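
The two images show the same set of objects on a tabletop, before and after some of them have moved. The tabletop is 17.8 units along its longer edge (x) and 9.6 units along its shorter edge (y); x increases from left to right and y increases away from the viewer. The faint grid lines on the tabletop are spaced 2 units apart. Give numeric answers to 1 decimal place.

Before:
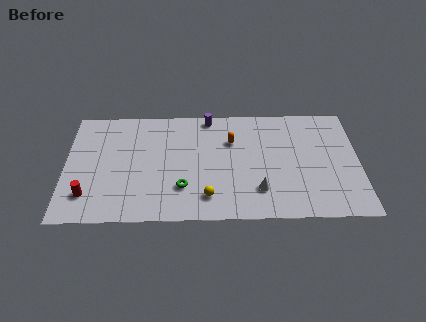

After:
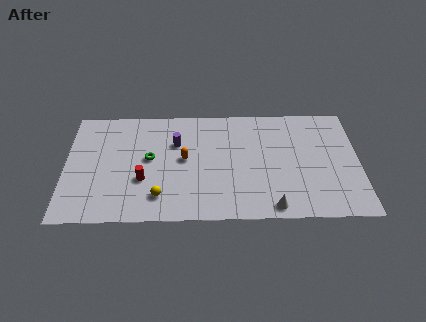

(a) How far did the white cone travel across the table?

1.6

From (11.7, 2.4) to (12.5, 1.0), the white cone covered √(0.8² + 1.4²) ≈ 1.6 units.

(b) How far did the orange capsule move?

3.3

From (10.1, 6.6) to (7.2, 5.1), the orange capsule covered √(2.9² + 1.5²) ≈ 3.3 units.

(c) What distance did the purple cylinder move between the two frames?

3.0

The purple cylinder moved from about (8.7, 8.7) to (6.7, 6.5), a distance of √(2.0² + 2.2²) ≈ 3.0.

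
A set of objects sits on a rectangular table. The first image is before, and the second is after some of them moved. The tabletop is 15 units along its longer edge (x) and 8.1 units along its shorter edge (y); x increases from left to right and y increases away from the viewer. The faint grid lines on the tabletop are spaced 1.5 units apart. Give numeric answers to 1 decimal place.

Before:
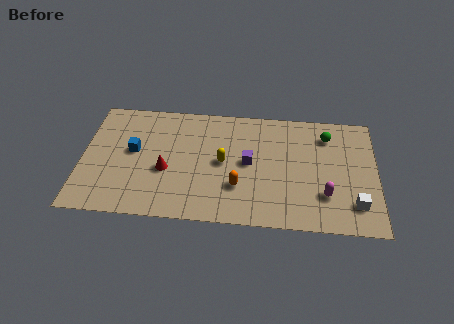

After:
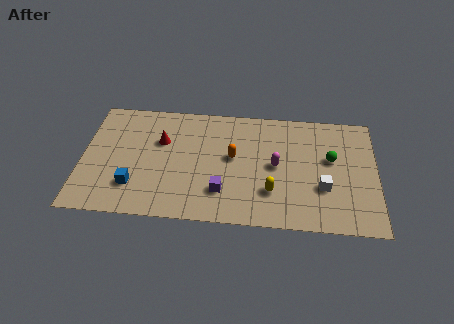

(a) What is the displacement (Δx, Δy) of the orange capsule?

(-0.3, 2.0)

The orange capsule was at about (8.0, 2.5) and moved to about (7.7, 4.5).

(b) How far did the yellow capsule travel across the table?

3.1

The yellow capsule moved from about (7.2, 4.1) to (9.7, 2.3), a distance of √(2.5² + 1.8²) ≈ 3.1.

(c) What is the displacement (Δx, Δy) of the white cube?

(-1.6, 1.0)

The white cube was at about (13.9, 1.8) and moved to about (12.3, 2.8).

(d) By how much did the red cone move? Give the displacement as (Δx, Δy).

(-0.3, 2.0)

The red cone started near (4.3, 3.3) and ended near (4.0, 5.3).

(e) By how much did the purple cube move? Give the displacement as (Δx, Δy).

(-1.3, -2.1)

The purple cube started near (8.5, 4.2) and ended near (7.2, 2.1).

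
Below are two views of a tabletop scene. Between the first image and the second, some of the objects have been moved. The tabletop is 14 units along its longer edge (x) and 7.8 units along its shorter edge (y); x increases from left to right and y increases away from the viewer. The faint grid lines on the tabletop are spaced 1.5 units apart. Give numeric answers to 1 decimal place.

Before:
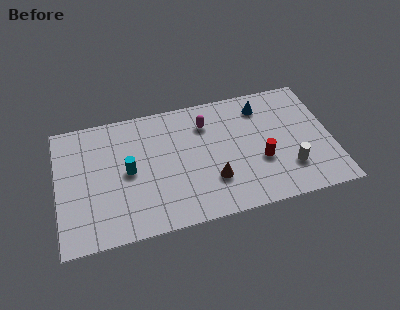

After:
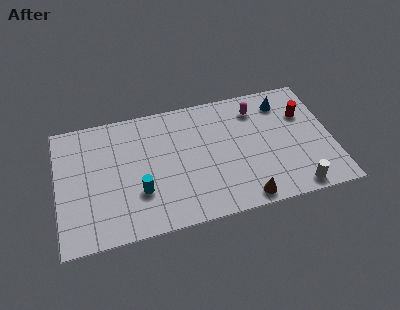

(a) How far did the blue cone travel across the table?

1.1

The blue cone was near (10.6, 6.3) before and (11.7, 6.3) after, so it travelled √(1.1² + 0.0²) ≈ 1.1 units.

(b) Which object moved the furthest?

the red cylinder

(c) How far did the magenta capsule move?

2.6

From (7.7, 5.9) to (10.3, 6.2), the magenta capsule covered √(2.6² + 0.3²) ≈ 2.6 units.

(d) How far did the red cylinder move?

3.4

The red cylinder moved from about (10.3, 2.9) to (12.7, 5.3), a distance of √(2.4² + 2.4²) ≈ 3.4.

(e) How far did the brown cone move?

2.1

From (7.8, 2.3) to (9.3, 0.8), the brown cone covered √(1.5² + 1.5²) ≈ 2.1 units.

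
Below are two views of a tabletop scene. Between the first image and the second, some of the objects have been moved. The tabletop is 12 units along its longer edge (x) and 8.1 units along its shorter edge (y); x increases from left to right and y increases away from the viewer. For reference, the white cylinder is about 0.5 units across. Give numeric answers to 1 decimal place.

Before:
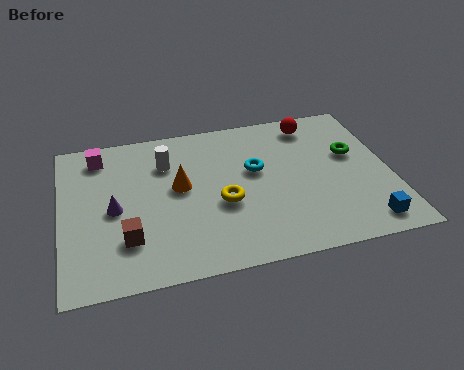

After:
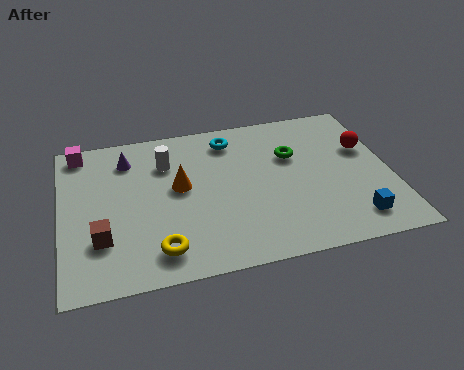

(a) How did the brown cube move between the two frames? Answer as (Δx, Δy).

(-0.9, 0.2)

The brown cube was at about (2.3, 2.2) and moved to about (1.4, 2.4).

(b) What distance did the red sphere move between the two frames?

2.5

From (9.4, 6.9) to (11.2, 5.1), the red sphere covered √(1.8² + 1.8²) ≈ 2.5 units.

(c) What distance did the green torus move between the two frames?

2.2

The green torus was near (10.7, 4.9) before and (8.5, 5.3) after, so it travelled √(2.2² + 0.4²) ≈ 2.2 units.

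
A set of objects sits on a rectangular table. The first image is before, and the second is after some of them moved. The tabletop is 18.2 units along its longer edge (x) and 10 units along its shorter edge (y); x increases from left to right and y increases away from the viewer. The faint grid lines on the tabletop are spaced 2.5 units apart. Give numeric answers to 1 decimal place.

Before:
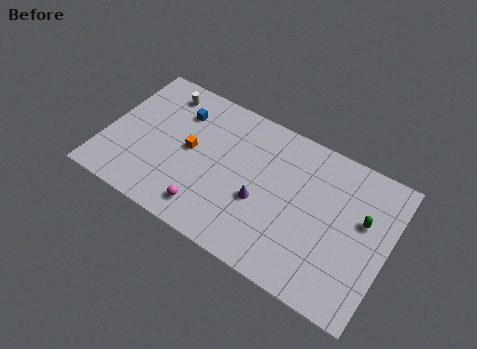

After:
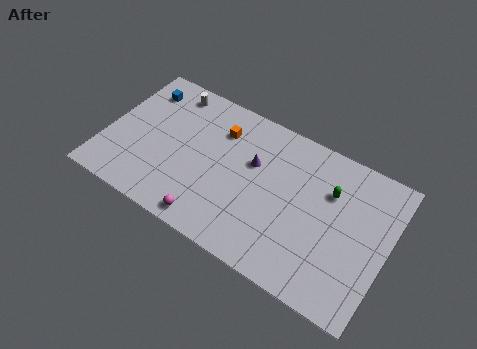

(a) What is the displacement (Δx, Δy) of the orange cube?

(1.6, 2.3)

The orange cube started near (5.4, 5.2) and ended near (7.0, 7.5).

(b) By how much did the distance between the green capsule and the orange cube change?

-3.8

They were about 11.1 units apart before and 7.3 after — 3.8 units closer together.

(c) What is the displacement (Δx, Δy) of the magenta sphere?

(0.3, -0.6)

The magenta sphere was at about (7.1, 1.7) and moved to about (7.4, 1.1).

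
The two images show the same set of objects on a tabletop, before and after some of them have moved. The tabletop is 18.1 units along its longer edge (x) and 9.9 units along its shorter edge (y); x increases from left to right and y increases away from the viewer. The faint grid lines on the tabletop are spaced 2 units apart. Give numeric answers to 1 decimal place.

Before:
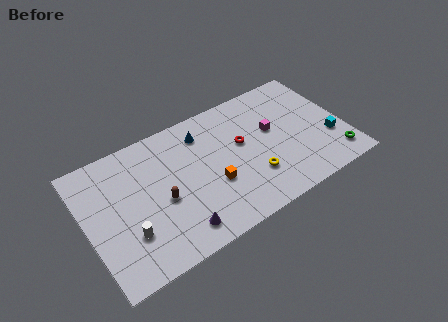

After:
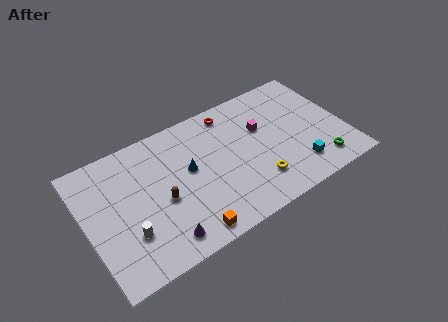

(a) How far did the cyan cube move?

2.8

The cyan cube was near (16.9, 3.3) before and (14.4, 2.1) after, so it travelled √(2.5² + 1.2²) ≈ 2.8 units.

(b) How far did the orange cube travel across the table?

3.4

The orange cube moved from about (8.6, 3.7) to (6.4, 1.1), a distance of √(2.2² + 2.6²) ≈ 3.4.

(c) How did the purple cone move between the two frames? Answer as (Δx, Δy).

(-1.1, -0.1)

The purple cone was at about (5.8, 1.6) and moved to about (4.7, 1.5).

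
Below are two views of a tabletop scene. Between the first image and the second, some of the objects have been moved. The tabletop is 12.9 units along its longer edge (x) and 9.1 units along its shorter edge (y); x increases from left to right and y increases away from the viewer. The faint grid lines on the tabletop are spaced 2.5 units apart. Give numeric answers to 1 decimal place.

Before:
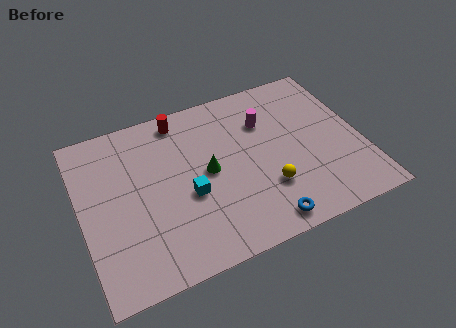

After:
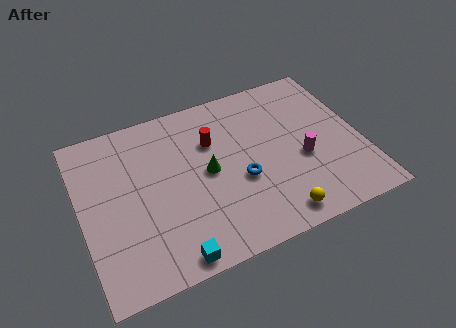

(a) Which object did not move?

the green cone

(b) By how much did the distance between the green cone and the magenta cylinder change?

+1.0

They were about 3.4 units apart before and 4.4 after — 1.0 units further apart.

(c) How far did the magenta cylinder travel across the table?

3.0

The magenta cylinder was near (8.7, 6.4) before and (10.1, 3.7) after, so it travelled √(1.4² + 2.7²) ≈ 3.0 units.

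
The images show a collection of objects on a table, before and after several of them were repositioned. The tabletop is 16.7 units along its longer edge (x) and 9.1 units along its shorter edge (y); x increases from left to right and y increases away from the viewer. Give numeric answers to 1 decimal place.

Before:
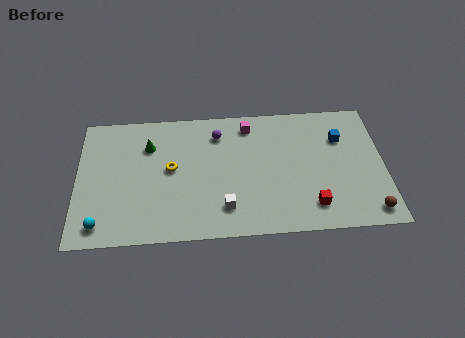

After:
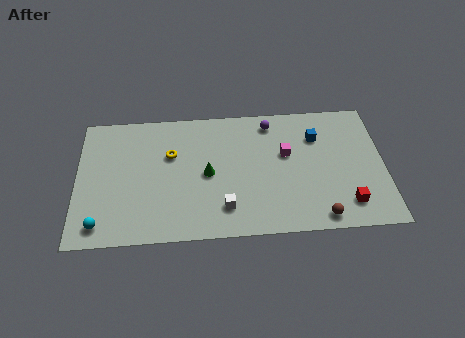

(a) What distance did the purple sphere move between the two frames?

3.0

The purple sphere was near (7.7, 7.2) before and (10.6, 7.8) after, so it travelled √(2.9² + 0.6²) ≈ 3.0 units.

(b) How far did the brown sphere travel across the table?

2.7

From (15.8, 1.2) to (13.1, 1.0), the brown sphere covered √(2.7² + 0.2²) ≈ 2.7 units.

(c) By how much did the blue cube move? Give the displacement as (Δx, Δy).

(-1.3, 0.2)

The blue cube started near (14.4, 6.4) and ended near (13.1, 6.6).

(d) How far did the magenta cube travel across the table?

3.0

The magenta cube moved from about (9.4, 7.7) to (11.4, 5.5), a distance of √(2.0² + 2.2²) ≈ 3.0.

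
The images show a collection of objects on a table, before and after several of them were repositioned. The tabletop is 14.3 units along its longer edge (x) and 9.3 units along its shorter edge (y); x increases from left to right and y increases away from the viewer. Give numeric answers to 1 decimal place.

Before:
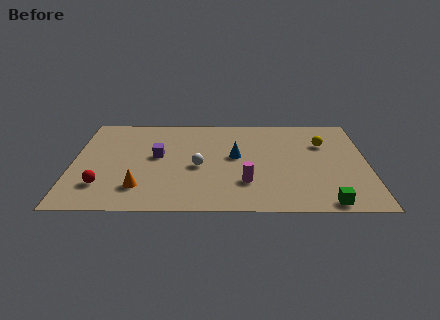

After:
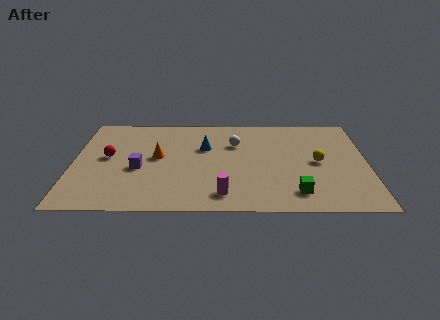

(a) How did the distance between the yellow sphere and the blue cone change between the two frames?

+1.2

The distance was about 4.5 in the first image and 5.7 in the second, so they moved 1.2 units further apart.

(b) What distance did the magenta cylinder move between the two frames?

1.6

The magenta cylinder was near (8.4, 2.6) before and (7.3, 1.5) after, so it travelled √(1.1² + 1.1²) ≈ 1.6 units.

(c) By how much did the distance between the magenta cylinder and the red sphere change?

-0.3

The distance was about 6.9 in the first image and 6.6 in the second, so they moved 0.3 units closer together.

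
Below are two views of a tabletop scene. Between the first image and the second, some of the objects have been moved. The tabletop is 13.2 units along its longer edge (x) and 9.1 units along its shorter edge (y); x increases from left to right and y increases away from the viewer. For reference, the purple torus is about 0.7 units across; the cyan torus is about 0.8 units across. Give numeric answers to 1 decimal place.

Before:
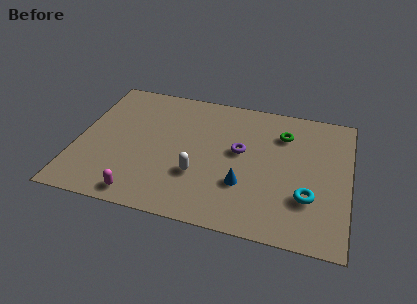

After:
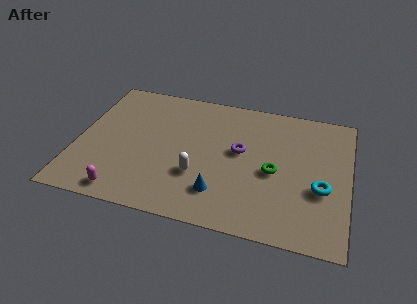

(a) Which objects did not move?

the white capsule and the purple torus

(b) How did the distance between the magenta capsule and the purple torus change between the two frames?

+0.6

Before: roughly 6.1 units apart; after: 6.7. That's 0.6 units further apart.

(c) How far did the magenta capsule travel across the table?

0.8

The magenta capsule was near (3.4, 1.0) before and (2.6, 1.0) after, so it travelled √(0.8² + 0.0²) ≈ 0.8 units.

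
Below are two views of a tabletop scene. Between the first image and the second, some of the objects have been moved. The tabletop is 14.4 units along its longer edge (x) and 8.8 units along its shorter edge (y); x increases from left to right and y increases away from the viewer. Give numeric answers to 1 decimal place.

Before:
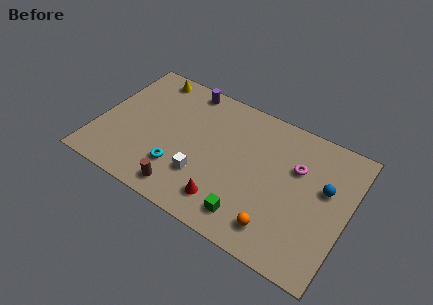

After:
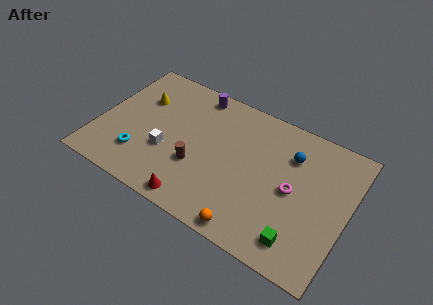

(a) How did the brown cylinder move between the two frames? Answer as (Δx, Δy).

(0.5, 1.9)

The brown cylinder started near (5.4, 1.2) and ended near (5.9, 3.1).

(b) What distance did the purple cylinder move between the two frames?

0.6

From (4.5, 7.9) to (5.1, 7.8), the purple cylinder covered √(0.6² + 0.1²) ≈ 0.6 units.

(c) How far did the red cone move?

1.8

The red cone moved from about (7.8, 1.7) to (6.2, 0.9), a distance of √(1.6² + 0.8²) ≈ 1.8.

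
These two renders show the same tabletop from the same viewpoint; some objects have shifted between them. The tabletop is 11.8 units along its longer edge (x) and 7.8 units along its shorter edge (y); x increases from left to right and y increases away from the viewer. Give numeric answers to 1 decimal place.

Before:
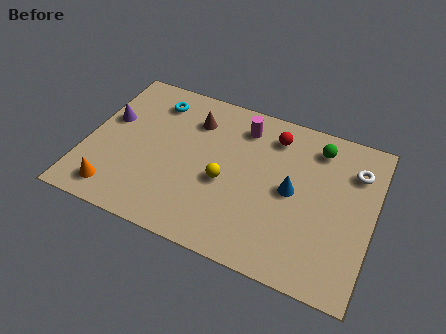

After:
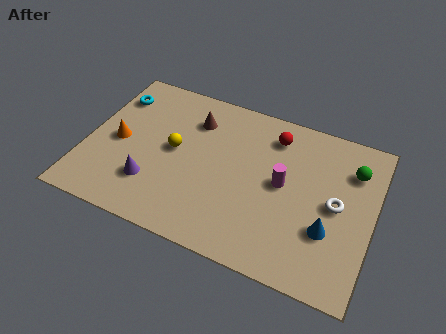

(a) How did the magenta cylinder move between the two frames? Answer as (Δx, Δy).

(1.9, -2.2)

The magenta cylinder was at about (6.2, 6.3) and moved to about (8.1, 4.1).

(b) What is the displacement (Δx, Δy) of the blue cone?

(1.6, -1.3)

The blue cone started near (8.5, 3.9) and ended near (10.1, 2.6).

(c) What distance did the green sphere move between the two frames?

1.6

The green sphere moved from about (9.3, 6.4) to (10.8, 5.8), a distance of √(1.5² + 0.6²) ≈ 1.6.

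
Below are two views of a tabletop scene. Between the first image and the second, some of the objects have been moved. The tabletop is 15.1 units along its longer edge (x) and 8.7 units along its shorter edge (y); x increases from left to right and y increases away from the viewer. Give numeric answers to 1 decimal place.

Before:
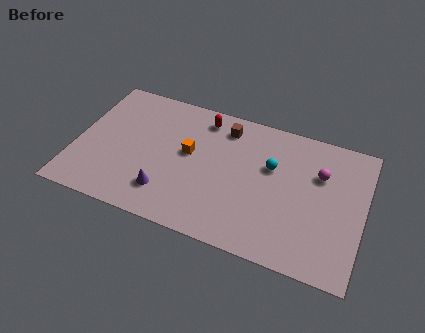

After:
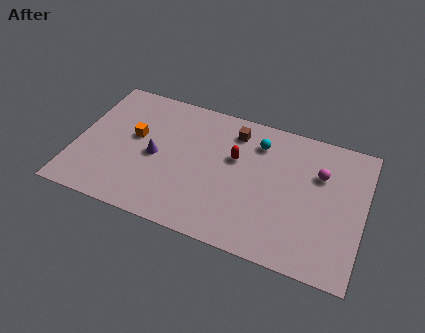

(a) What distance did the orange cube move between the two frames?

2.9

From (5.9, 4.9) to (3.0, 5.0), the orange cube covered √(2.9² + 0.1²) ≈ 2.9 units.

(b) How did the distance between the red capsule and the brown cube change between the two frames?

+0.5

The distance was about 1.2 in the first image and 1.7 in the second, so they moved 0.5 units further apart.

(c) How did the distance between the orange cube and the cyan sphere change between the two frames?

+2.3

The distance was about 4.3 in the first image and 6.6 in the second, so they moved 2.3 units further apart.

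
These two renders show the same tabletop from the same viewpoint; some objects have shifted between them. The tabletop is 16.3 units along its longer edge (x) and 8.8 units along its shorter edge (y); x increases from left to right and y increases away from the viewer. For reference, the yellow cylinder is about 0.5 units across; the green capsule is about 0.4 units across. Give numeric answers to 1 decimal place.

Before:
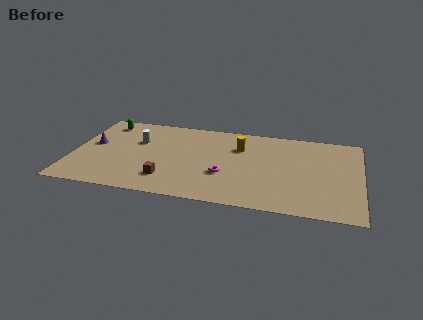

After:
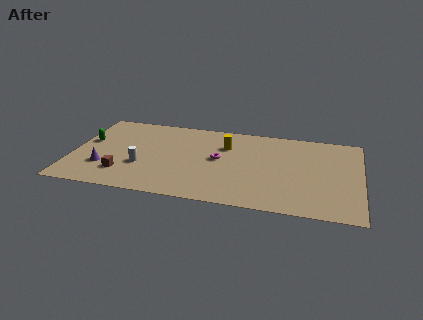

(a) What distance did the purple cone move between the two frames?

2.4

The purple cone moved from about (1.1, 4.9) to (1.9, 2.6), a distance of √(0.8² + 2.3²) ≈ 2.4.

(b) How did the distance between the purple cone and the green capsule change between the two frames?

+0.3

They were about 2.5 units apart before and 2.8 after — 0.3 units further apart.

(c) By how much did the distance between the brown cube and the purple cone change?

-4.1

The distance was about 5.3 in the first image and 1.2 in the second, so they moved 4.1 units closer together.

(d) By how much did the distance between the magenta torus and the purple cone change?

-1.1

The distance was about 7.8 in the first image and 6.7 in the second, so they moved 1.1 units closer together.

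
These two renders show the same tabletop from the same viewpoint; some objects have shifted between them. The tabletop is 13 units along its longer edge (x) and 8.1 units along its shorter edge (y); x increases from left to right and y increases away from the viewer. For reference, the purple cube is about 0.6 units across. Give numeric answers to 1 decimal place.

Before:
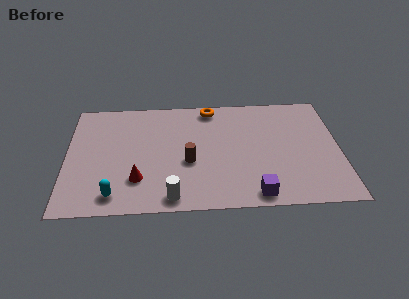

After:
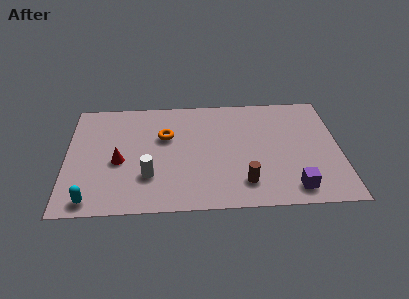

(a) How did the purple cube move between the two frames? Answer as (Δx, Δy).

(1.8, 0.3)

The purple cube started near (8.9, 0.9) and ended near (10.7, 1.2).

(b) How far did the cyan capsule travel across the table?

1.1

From (2.3, 1.2) to (1.2, 0.9), the cyan capsule covered √(1.1² + 0.3²) ≈ 1.1 units.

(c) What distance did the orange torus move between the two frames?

3.0

From (6.9, 7.2) to (4.7, 5.2), the orange torus covered √(2.2² + 2.0²) ≈ 3.0 units.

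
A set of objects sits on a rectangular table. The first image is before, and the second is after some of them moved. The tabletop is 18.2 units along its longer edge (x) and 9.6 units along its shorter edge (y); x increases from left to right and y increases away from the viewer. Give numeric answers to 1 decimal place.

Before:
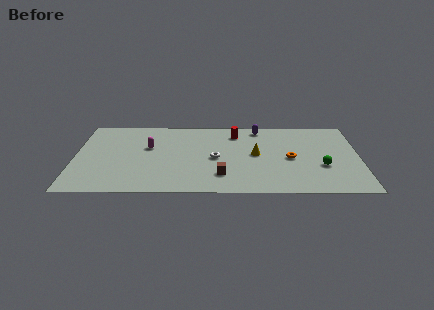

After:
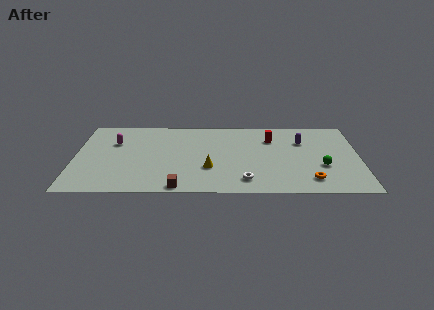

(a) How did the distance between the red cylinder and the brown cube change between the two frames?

+3.1

Before: roughly 5.5 units apart; after: 8.6. That's 3.1 units further apart.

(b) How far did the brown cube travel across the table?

3.1

The brown cube was near (9.4, 2.3) before and (6.7, 0.8) after, so it travelled √(2.7² + 1.5²) ≈ 3.1 units.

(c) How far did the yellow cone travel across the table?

3.5

The yellow cone was near (11.6, 5.0) before and (8.6, 3.2) after, so it travelled √(3.0² + 1.8²) ≈ 3.5 units.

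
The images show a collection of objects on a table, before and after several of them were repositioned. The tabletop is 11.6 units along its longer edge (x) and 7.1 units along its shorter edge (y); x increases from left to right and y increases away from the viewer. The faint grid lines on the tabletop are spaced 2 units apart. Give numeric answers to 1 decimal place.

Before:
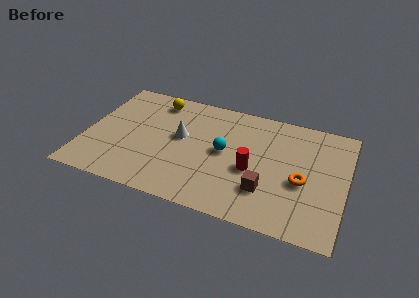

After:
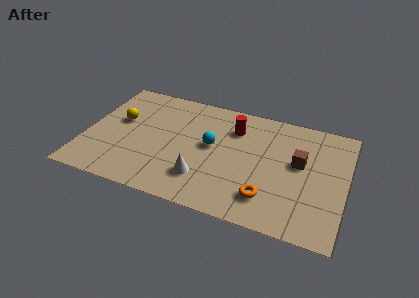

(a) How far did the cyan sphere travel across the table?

0.6

The cyan sphere moved from about (6.2, 3.7) to (5.6, 3.9), a distance of √(0.6² + 0.2²) ≈ 0.6.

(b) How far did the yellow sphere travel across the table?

2.3

From (2.9, 6.0) to (1.4, 4.2), the yellow sphere covered √(1.5² + 1.8²) ≈ 2.3 units.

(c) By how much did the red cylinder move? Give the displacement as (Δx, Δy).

(-1.0, 2.3)

The red cylinder was at about (7.5, 3.0) and moved to about (6.5, 5.3).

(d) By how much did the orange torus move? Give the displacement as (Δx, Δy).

(-1.4, -1.4)

The orange torus was at about (9.7, 3.0) and moved to about (8.3, 1.6).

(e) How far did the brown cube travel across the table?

2.5

The brown cube moved from about (8.2, 2.0) to (9.5, 4.1), a distance of √(1.3² + 2.1²) ≈ 2.5.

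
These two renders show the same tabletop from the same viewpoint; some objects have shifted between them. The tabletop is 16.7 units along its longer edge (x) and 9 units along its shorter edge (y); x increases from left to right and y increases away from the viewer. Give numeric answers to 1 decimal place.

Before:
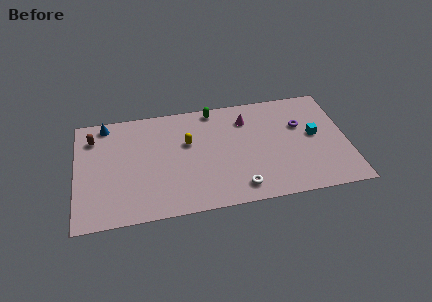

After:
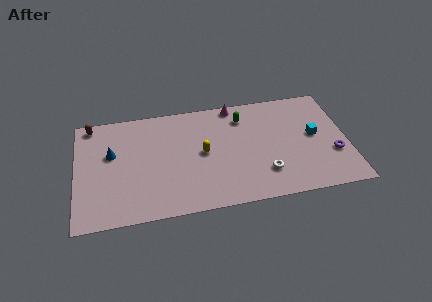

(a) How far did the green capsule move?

2.1

The green capsule was near (8.6, 8.1) before and (10.4, 7.1) after, so it travelled √(1.8² + 1.0²) ≈ 2.1 units.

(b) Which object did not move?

the cyan cube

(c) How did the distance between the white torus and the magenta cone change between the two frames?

+0.6

Before: roughly 5.5 units apart; after: 6.1. That's 0.6 units further apart.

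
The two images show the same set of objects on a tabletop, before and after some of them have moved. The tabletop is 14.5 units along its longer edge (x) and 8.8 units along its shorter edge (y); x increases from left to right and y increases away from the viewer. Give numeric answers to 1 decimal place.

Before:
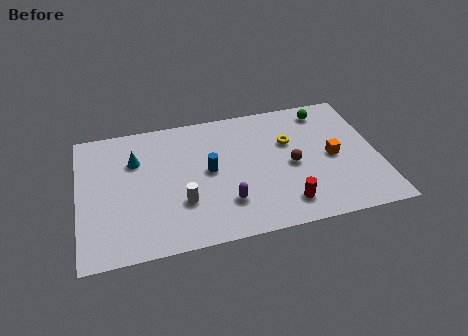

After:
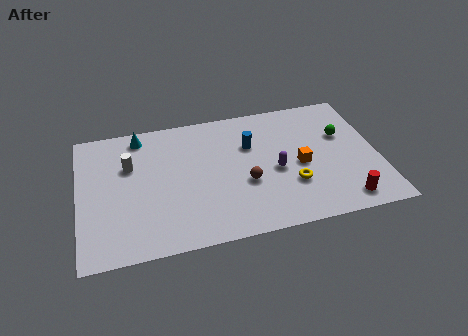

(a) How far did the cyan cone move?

1.6

The cyan cone was near (2.8, 6.1) before and (3.1, 7.7) after, so it travelled √(0.3² + 1.6²) ≈ 1.6 units.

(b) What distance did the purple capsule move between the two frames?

3.0

The purple capsule moved from about (7.0, 2.3) to (9.5, 3.9), a distance of √(2.5² + 1.6²) ≈ 3.0.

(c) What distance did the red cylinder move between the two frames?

2.8

The red cylinder moved from about (9.8, 1.6) to (12.6, 1.2), a distance of √(2.8² + 0.4²) ≈ 2.8.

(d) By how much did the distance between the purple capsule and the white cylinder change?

+5.1

The distance was about 2.2 in the first image and 7.3 in the second, so they moved 5.1 units further apart.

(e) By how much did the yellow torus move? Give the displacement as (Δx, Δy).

(-0.1, -2.9)

From the two frames, the yellow torus sits at roughly (10.3, 5.7) before and (10.2, 2.8) after.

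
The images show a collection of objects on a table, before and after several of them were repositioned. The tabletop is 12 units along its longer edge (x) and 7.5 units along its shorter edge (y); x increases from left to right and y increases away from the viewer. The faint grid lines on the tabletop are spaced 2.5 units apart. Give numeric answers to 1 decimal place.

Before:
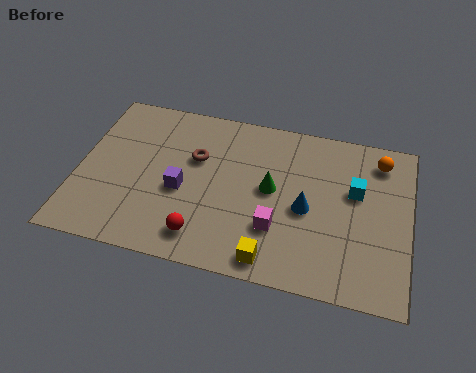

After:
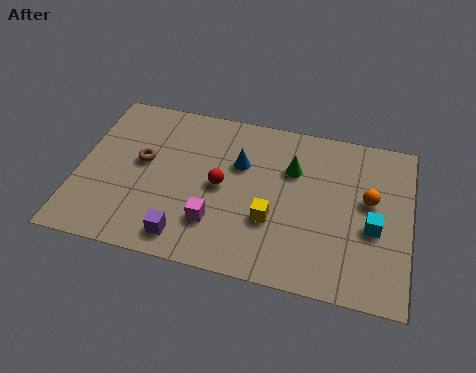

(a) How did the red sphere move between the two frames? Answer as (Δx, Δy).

(0.5, 2.4)

The red sphere started near (4.7, 1.3) and ended near (5.2, 3.7).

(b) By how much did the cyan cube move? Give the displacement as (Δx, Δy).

(0.7, -1.5)

The cyan cube started near (10.0, 4.6) and ended near (10.7, 3.1).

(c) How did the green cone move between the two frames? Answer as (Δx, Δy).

(0.7, 1.1)

The green cone was at about (7.0, 4.0) and moved to about (7.7, 5.1).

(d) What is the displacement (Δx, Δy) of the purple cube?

(0.3, -2.1)

The purple cube was at about (3.8, 3.2) and moved to about (4.1, 1.1).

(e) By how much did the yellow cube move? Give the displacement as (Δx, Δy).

(-0.1, 1.7)

The yellow cube was at about (7.2, 0.9) and moved to about (7.1, 2.6).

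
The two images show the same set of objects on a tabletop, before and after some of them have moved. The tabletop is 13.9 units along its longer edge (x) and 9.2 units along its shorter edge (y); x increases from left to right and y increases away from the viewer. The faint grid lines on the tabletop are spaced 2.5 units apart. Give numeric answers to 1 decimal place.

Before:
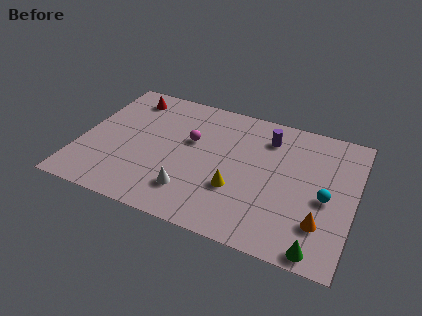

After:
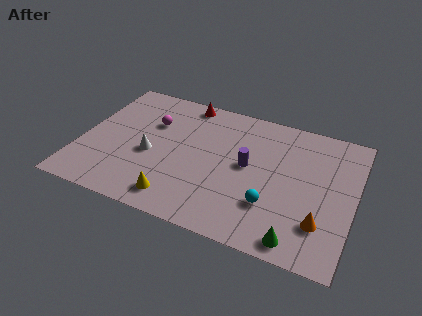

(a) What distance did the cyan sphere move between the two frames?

3.0

The cyan sphere moved from about (12.5, 4.1) to (9.9, 2.7), a distance of √(2.6² + 1.4²) ≈ 3.0.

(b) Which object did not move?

the orange cone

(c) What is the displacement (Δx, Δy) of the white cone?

(-2.3, 1.8)

The white cone started near (5.9, 2.1) and ended near (3.6, 3.9).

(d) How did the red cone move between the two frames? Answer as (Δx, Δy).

(2.9, 0.6)

The red cone was at about (2.0, 7.7) and moved to about (4.9, 8.3).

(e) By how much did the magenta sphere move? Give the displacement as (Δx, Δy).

(-2.1, 0.6)

The magenta sphere was at about (5.5, 5.6) and moved to about (3.4, 6.2).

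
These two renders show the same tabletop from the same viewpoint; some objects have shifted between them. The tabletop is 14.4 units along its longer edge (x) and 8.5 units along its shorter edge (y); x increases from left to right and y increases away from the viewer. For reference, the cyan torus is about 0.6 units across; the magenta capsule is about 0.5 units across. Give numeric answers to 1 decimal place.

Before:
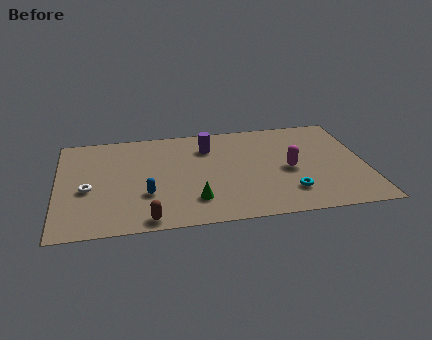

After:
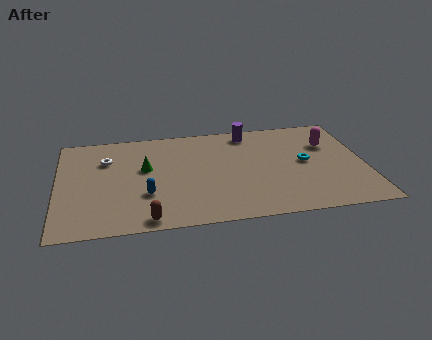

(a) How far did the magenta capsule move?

2.8

From (10.8, 3.9) to (12.8, 5.8), the magenta capsule covered √(2.0² + 1.9²) ≈ 2.8 units.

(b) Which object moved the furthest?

the green cone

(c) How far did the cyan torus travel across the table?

2.6

The cyan torus moved from about (10.7, 2.0) to (11.6, 4.4), a distance of √(0.9² + 2.4²) ≈ 2.6.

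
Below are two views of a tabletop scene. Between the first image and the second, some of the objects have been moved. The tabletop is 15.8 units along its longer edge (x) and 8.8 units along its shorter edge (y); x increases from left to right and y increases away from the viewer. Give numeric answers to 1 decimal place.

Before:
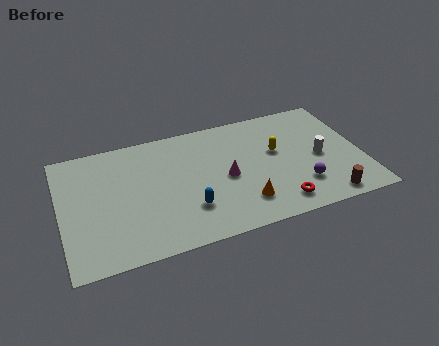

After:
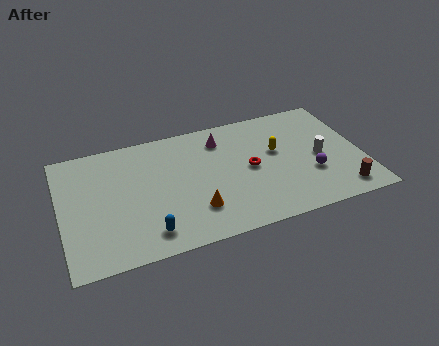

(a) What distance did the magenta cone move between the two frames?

2.9

The magenta cone moved from about (8.6, 4.1) to (8.6, 7.0), a distance of √(0.0² + 2.9²) ≈ 2.9.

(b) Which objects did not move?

the yellow capsule and the white cylinder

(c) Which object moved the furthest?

the red torus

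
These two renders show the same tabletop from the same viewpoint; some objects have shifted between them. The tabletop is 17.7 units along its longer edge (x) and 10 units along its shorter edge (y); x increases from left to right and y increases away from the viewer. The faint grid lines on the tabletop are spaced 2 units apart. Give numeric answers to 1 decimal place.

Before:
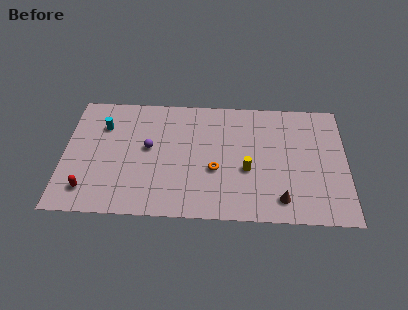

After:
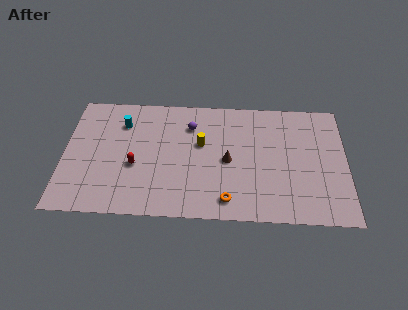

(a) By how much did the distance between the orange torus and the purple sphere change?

+2.0

Before: roughly 4.5 units apart; after: 6.5. That's 2.0 units further apart.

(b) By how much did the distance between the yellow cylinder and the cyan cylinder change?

-4.4

They were about 9.6 units apart before and 5.2 after — 4.4 units closer together.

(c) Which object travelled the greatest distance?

the brown cone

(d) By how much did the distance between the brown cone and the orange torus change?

-1.5

Before: roughly 4.7 units apart; after: 3.2. That's 1.5 units closer together.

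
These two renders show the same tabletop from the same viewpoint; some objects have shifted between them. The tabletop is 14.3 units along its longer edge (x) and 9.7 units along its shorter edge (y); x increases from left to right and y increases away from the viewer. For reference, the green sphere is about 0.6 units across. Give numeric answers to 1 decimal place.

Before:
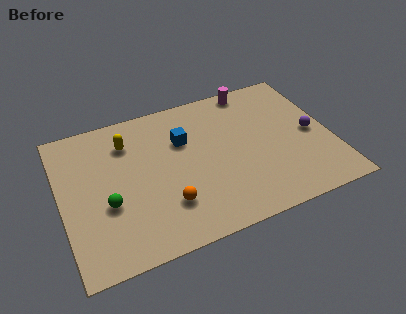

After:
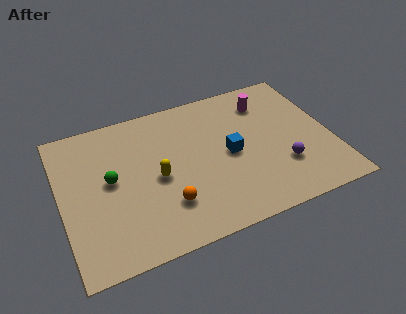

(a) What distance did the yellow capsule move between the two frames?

3.2

The yellow capsule was near (3.7, 7.4) before and (5.0, 4.5) after, so it travelled √(1.3² + 2.9²) ≈ 3.2 units.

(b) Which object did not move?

the orange sphere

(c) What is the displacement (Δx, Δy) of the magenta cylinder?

(0.6, -1.2)

The magenta cylinder started near (10.6, 8.8) and ended near (11.2, 7.6).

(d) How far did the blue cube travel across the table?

2.9

The blue cube moved from about (6.6, 6.5) to (8.9, 4.7), a distance of √(2.3² + 1.8²) ≈ 2.9.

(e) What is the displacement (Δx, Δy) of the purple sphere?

(-1.8, -1.7)

The purple sphere was at about (13.3, 4.6) and moved to about (11.5, 2.9).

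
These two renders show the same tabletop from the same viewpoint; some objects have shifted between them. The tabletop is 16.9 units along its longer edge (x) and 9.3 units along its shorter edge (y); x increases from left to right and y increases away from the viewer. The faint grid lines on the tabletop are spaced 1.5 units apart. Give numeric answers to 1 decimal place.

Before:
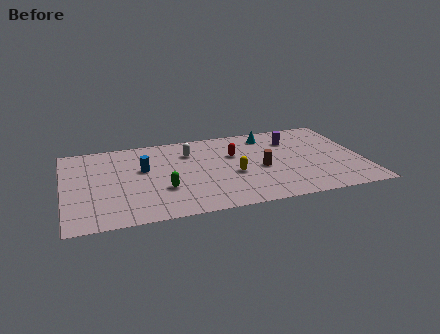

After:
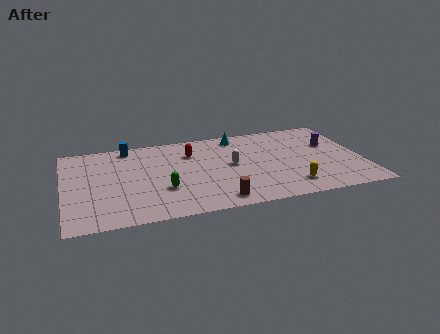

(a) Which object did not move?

the green capsule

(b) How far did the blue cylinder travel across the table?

2.8

The blue cylinder moved from about (4.5, 5.6) to (3.8, 8.3), a distance of √(0.7² + 2.7²) ≈ 2.8.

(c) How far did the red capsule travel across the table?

2.5

The red capsule was near (9.7, 6.0) before and (7.3, 6.8) after, so it travelled √(2.4² + 0.8²) ≈ 2.5 units.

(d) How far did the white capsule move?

3.0

From (7.2, 6.9) to (9.5, 4.9), the white capsule covered √(2.3² + 2.0²) ≈ 3.0 units.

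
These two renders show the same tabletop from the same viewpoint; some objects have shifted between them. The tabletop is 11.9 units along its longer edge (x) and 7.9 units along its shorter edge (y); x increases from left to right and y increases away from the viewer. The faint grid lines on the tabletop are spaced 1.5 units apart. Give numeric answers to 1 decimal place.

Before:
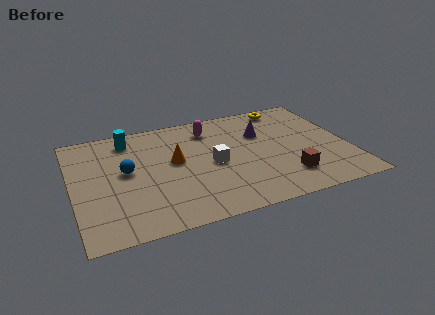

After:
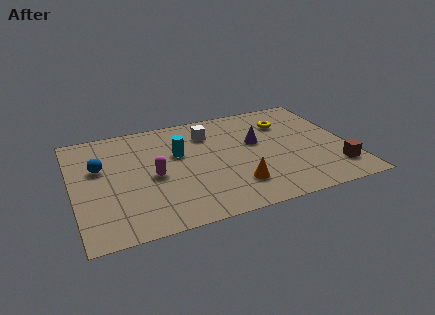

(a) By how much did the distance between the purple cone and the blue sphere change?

+0.7

The distance was about 6.1 in the first image and 6.8 in the second, so they moved 0.7 units further apart.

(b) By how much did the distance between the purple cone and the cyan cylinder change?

-2.4

The distance was about 5.8 in the first image and 3.4 in the second, so they moved 2.4 units closer together.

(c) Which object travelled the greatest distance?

the magenta capsule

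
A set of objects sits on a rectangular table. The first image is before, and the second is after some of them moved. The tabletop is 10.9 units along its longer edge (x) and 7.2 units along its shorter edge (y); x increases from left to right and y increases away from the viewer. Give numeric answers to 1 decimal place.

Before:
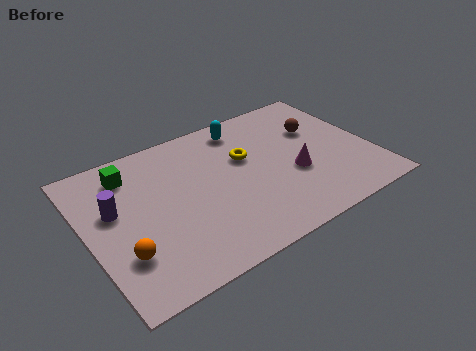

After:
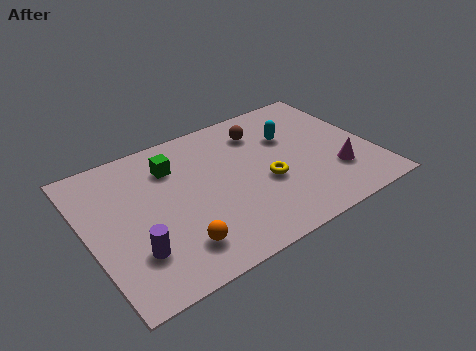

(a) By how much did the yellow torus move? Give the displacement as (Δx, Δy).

(0.5, -1.6)

From the two frames, the yellow torus sits at roughly (6.2, 4.5) before and (6.7, 2.9) after.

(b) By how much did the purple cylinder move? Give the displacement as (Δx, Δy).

(0.4, -2.3)

The purple cylinder was at about (1.1, 4.3) and moved to about (1.5, 2.0).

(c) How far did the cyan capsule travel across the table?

2.1

From (6.4, 6.1) to (8.0, 4.8), the cyan capsule covered √(1.6² + 1.3²) ≈ 2.1 units.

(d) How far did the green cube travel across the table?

1.6

From (1.9, 5.8) to (3.5, 5.4), the green cube covered √(1.6² + 0.4²) ≈ 1.6 units.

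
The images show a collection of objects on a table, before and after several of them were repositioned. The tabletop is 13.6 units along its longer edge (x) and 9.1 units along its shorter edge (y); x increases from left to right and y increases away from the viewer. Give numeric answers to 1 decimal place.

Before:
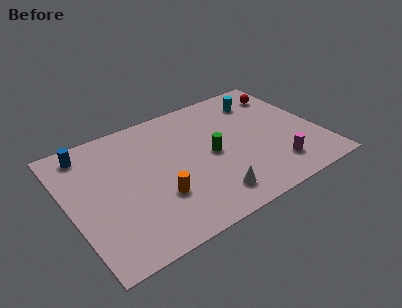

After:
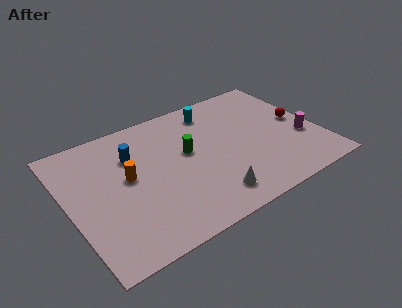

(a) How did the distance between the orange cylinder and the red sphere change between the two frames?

+0.5

The distance was about 9.0 in the first image and 9.5 in the second, so they moved 0.5 units further apart.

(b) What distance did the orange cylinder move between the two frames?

2.5

From (4.5, 2.9) to (3.2, 5.0), the orange cylinder covered √(1.3² + 2.1²) ≈ 2.5 units.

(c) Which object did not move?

the white cone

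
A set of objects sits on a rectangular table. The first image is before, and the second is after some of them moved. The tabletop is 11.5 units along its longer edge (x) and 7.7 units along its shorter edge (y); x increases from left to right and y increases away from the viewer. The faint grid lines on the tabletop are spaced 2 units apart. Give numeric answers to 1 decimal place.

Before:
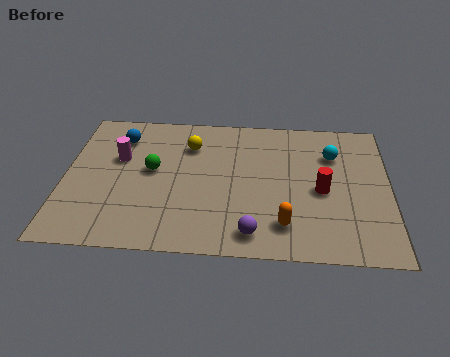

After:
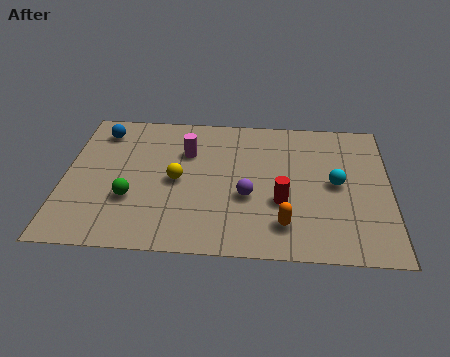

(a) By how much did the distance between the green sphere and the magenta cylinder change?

+2.0

They were about 1.3 units apart before and 3.3 after — 2.0 units further apart.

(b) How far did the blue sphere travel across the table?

0.8

The blue sphere was near (1.9, 6.0) before and (1.2, 6.3) after, so it travelled √(0.7² + 0.3²) ≈ 0.8 units.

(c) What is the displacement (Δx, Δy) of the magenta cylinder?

(2.4, 0.5)

The magenta cylinder started near (1.9, 4.8) and ended near (4.3, 5.3).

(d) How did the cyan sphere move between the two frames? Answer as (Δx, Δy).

(0.1, -1.6)

The cyan sphere started near (9.5, 5.5) and ended near (9.6, 3.9).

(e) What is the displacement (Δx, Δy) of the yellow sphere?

(-0.4, -2.0)

From the two frames, the yellow sphere sits at roughly (4.4, 5.7) before and (4.0, 3.7) after.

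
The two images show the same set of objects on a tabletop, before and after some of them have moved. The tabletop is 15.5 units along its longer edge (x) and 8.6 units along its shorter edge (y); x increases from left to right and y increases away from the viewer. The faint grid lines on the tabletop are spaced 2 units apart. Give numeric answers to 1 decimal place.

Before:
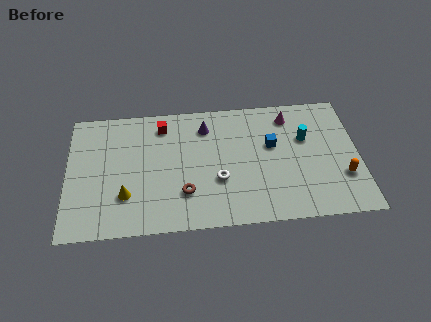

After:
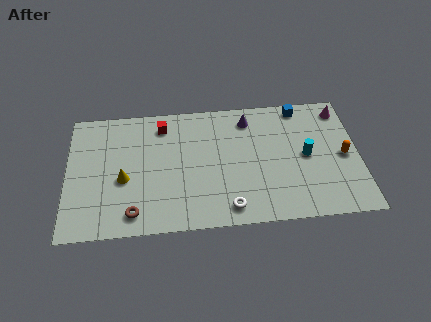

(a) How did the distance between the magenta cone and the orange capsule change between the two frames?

-2.0

The distance was about 5.2 in the first image and 3.2 in the second, so they moved 2.0 units closer together.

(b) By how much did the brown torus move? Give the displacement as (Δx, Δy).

(-2.7, -1.1)

From the two frames, the brown torus sits at roughly (6.2, 2.4) before and (3.5, 1.3) after.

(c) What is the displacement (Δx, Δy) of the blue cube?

(1.6, 2.5)

The blue cube was at about (10.9, 5.2) and moved to about (12.5, 7.7).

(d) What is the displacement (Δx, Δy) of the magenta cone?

(2.8, 0.2)

The magenta cone was at about (11.9, 7.1) and moved to about (14.7, 7.3).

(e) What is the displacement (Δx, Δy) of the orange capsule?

(0.1, 1.4)

The orange capsule was at about (14.6, 2.7) and moved to about (14.7, 4.1).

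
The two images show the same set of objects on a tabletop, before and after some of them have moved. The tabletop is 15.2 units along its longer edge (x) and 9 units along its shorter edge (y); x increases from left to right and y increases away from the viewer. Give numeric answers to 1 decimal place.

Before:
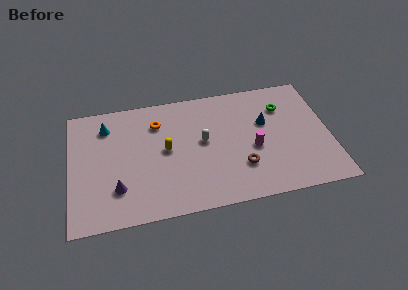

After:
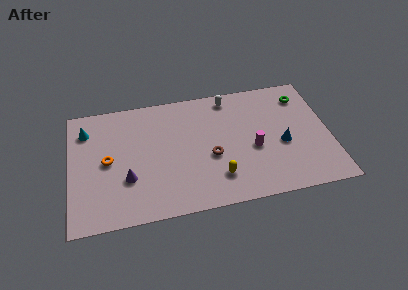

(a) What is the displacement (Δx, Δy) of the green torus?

(1.2, 0.6)

The green torus started near (12.6, 6.6) and ended near (13.8, 7.2).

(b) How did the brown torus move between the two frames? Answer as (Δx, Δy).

(-1.7, 1.1)

The brown torus started near (9.9, 2.6) and ended near (8.2, 3.7).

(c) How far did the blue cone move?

2.0

The blue cone was near (11.5, 5.6) before and (12.4, 3.8) after, so it travelled √(0.9² + 1.8²) ≈ 2.0 units.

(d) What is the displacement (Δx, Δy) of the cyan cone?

(-1.2, -0.1)

From the two frames, the cyan cone sits at roughly (2.2, 7.1) before and (1.0, 7.0) after.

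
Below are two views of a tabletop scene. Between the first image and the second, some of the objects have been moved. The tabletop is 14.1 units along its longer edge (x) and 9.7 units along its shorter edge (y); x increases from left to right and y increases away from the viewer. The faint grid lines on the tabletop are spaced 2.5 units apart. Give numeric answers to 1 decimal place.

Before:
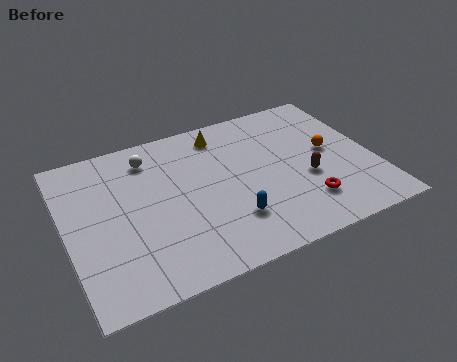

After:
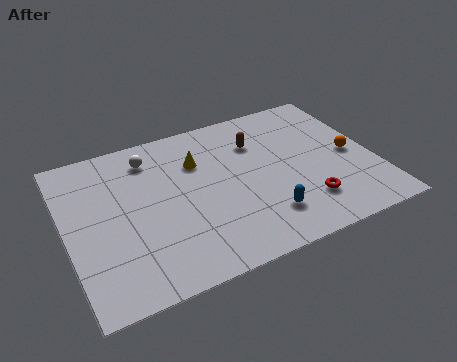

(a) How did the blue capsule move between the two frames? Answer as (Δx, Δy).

(1.5, -0.4)

From the two frames, the blue capsule sits at roughly (7.2, 2.6) before and (8.7, 2.2) after.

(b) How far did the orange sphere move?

1.1

From (12.2, 5.2) to (13.1, 4.6), the orange sphere covered √(0.9² + 0.6²) ≈ 1.1 units.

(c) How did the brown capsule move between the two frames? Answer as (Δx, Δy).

(-1.9, 3.2)

The brown capsule started near (10.9, 3.8) and ended near (9.0, 7.0).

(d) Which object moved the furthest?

the brown capsule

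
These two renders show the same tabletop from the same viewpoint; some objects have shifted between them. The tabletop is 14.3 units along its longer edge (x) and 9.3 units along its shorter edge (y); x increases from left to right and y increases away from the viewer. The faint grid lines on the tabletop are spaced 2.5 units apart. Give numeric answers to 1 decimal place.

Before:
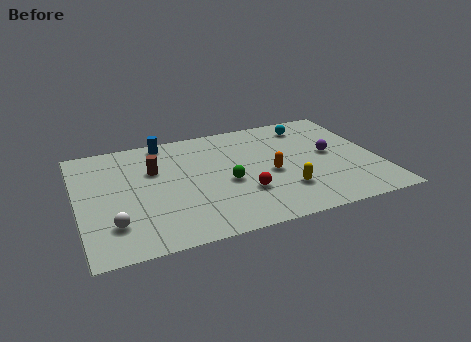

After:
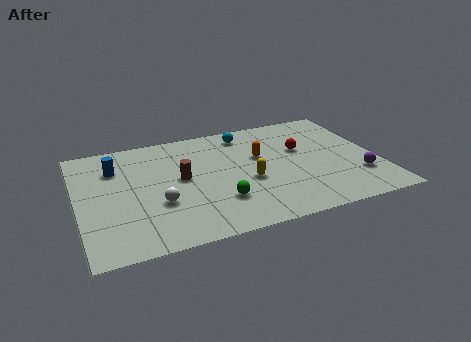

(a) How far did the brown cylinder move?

1.6

From (3.7, 6.1) to (4.9, 5.0), the brown cylinder covered √(1.2² + 1.1²) ≈ 1.6 units.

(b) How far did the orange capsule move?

1.6

The orange capsule was near (9.1, 4.1) before and (8.8, 5.7) after, so it travelled √(0.3² + 1.6²) ≈ 1.6 units.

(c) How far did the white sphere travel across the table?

2.4

The white sphere moved from about (1.5, 2.3) to (3.7, 3.3), a distance of √(2.2² + 1.0²) ≈ 2.4.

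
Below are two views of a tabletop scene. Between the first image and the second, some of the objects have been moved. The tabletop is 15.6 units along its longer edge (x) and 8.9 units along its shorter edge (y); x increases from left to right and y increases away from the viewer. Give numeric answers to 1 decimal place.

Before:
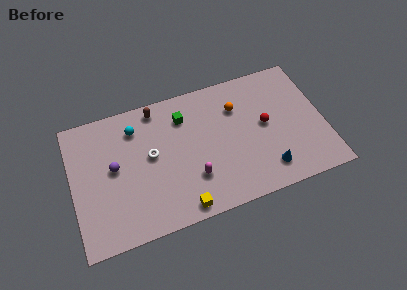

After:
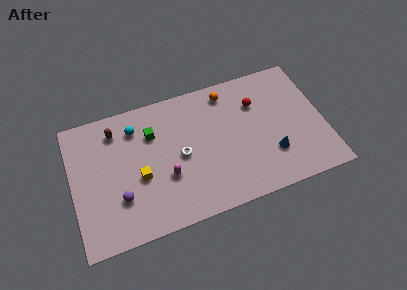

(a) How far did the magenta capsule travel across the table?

1.7

From (7.3, 2.6) to (5.7, 3.2), the magenta capsule covered √(1.6² + 0.6²) ≈ 1.7 units.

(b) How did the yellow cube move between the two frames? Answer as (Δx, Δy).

(-2.3, 2.8)

The yellow cube was at about (6.4, 0.9) and moved to about (4.1, 3.7).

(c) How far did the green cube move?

2.1

The green cube moved from about (7.1, 6.8) to (5.1, 6.3), a distance of √(2.0² + 0.5²) ≈ 2.1.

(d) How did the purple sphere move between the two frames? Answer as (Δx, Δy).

(0.2, -2.1)

From the two frames, the purple sphere sits at roughly (2.6, 4.8) before and (2.8, 2.7) after.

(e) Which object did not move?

the cyan sphere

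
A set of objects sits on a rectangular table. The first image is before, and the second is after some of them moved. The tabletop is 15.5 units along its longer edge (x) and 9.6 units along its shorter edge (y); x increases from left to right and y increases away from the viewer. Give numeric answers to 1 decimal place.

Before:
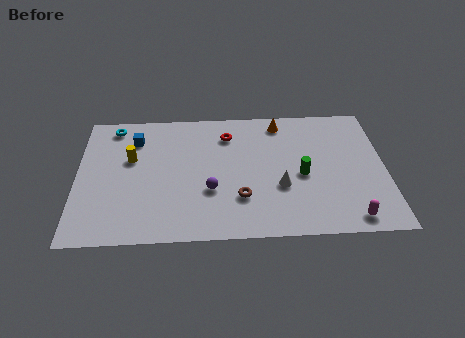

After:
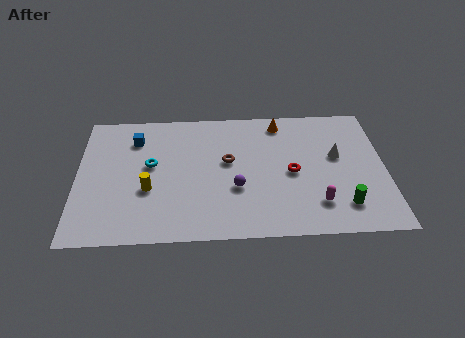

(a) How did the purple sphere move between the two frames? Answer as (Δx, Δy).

(1.3, 0.1)

The purple sphere started near (6.7, 3.4) and ended near (8.0, 3.5).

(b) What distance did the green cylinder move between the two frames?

3.0

The green cylinder was near (11.3, 4.3) before and (13.3, 2.0) after, so it travelled √(2.0² + 2.3²) ≈ 3.0 units.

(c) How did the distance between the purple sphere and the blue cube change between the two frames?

+0.9

Before: roughly 5.5 units apart; after: 6.4. That's 0.9 units further apart.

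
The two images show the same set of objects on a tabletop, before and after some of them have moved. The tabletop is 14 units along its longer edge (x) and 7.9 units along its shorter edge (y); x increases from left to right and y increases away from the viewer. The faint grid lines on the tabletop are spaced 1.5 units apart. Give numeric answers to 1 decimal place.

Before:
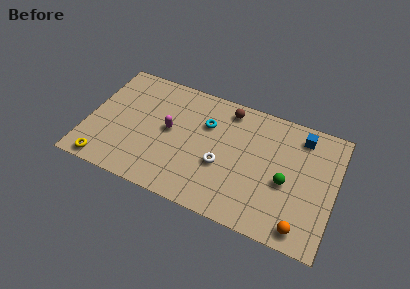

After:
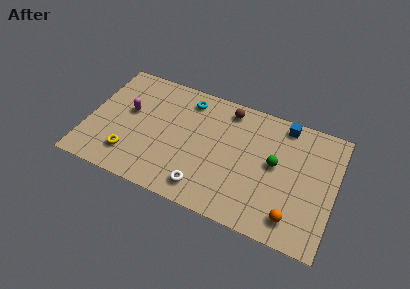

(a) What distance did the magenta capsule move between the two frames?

2.4

The magenta capsule was near (4.6, 4.2) before and (2.2, 4.6) after, so it travelled √(2.4² + 0.4²) ≈ 2.4 units.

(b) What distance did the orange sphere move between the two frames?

0.6

The orange sphere moved from about (12.4, 1.0) to (11.9, 1.4), a distance of √(0.5² + 0.4²) ≈ 0.6.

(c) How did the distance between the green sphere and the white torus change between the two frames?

+1.2

Before: roughly 3.6 units apart; after: 4.8. That's 1.2 units further apart.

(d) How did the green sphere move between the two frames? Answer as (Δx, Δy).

(-0.7, 0.9)

The green sphere was at about (11.3, 3.4) and moved to about (10.6, 4.3).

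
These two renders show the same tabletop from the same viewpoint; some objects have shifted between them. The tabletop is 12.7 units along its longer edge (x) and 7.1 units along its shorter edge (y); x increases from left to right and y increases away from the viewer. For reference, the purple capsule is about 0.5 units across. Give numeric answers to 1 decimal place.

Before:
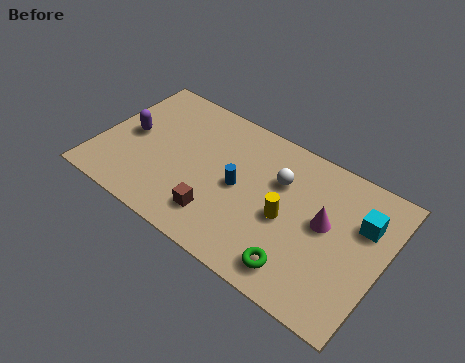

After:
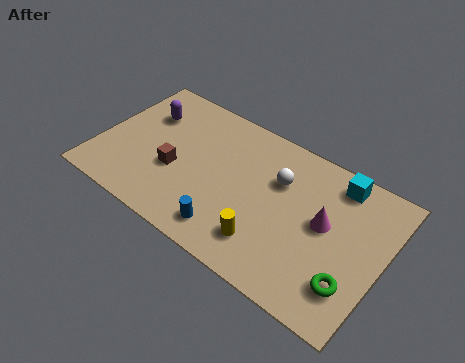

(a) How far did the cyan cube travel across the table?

1.8

The cyan cube moved from about (11.6, 4.8) to (10.3, 6.1), a distance of √(1.3² + 1.3²) ≈ 1.8.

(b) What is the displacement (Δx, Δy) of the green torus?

(2.2, 0.6)

The green torus started near (9.4, 1.2) and ended near (11.6, 1.8).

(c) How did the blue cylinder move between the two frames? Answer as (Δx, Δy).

(0.0, -2.3)

The blue cylinder was at about (6.3, 3.5) and moved to about (6.3, 1.2).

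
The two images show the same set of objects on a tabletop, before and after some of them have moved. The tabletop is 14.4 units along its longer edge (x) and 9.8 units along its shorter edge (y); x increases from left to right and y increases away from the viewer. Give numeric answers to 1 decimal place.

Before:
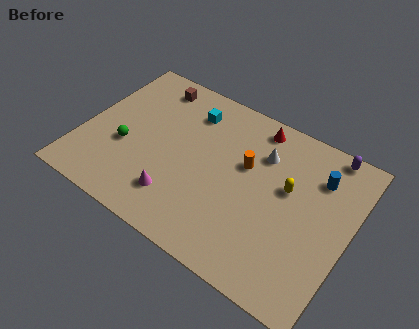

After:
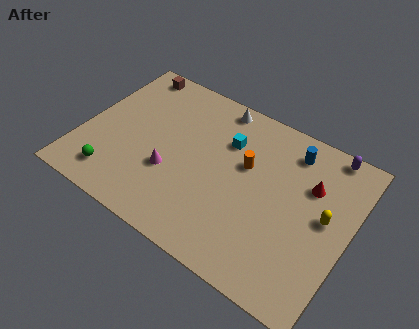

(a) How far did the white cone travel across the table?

3.3

From (9.4, 7.1) to (6.6, 8.8), the white cone covered √(2.8² + 1.7²) ≈ 3.3 units.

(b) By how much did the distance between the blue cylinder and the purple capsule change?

+0.4

They were about 1.7 units apart before and 2.1 after — 0.4 units further apart.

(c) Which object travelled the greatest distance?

the red cone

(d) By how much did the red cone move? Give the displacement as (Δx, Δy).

(3.3, -2.0)

The red cone started near (8.8, 8.6) and ended near (12.1, 6.6).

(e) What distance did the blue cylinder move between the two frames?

1.8

The blue cylinder moved from about (12.4, 7.3) to (10.8, 8.1), a distance of √(1.6² + 0.8²) ≈ 1.8.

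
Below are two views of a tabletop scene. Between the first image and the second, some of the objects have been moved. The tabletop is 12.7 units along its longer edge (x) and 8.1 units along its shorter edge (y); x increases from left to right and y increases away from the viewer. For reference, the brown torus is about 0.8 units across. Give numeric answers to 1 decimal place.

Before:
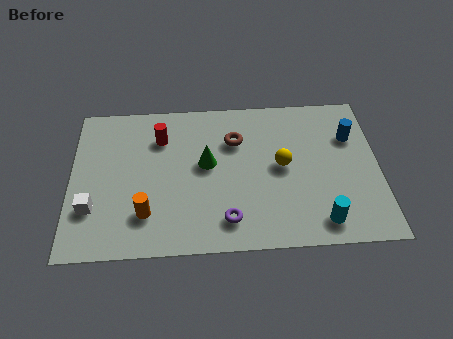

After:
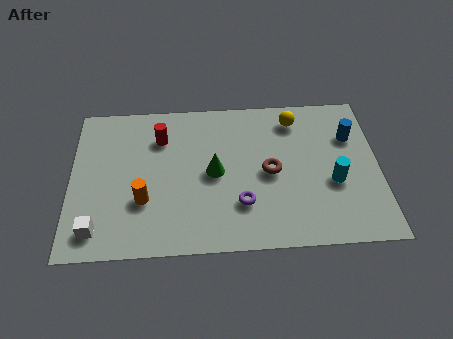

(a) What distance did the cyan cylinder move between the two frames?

2.1

The cyan cylinder was near (10.2, 1.2) before and (10.8, 3.2) after, so it travelled √(0.6² + 2.0²) ≈ 2.1 units.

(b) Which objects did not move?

the blue cylinder and the red cylinder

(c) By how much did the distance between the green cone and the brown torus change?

+0.6

The distance was about 1.7 in the first image and 2.3 in the second, so they moved 0.6 units further apart.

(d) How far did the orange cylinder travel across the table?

0.7

From (3.1, 2.0) to (3.0, 2.7), the orange cylinder covered √(0.1² + 0.7²) ≈ 0.7 units.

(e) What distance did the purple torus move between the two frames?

1.0

From (6.4, 1.5) to (7.0, 2.3), the purple torus covered √(0.6² + 0.8²) ≈ 1.0 units.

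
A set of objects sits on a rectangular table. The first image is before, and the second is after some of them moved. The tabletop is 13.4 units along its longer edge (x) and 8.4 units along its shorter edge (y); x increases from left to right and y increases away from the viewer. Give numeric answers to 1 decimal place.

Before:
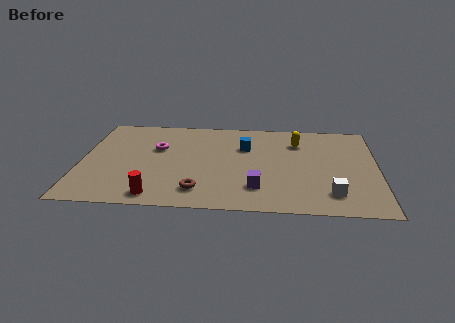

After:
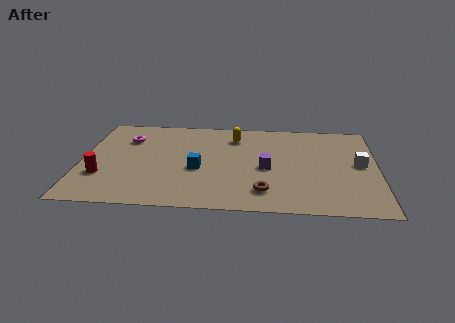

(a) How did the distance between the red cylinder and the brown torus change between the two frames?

+5.4

They were about 2.0 units apart before and 7.4 after — 5.4 units further apart.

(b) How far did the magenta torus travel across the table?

1.6

The magenta torus was near (3.4, 5.3) before and (2.0, 6.1) after, so it travelled √(1.4² + 0.8²) ≈ 1.6 units.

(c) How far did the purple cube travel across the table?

1.8

From (8.0, 2.0) to (8.4, 3.8), the purple cube covered √(0.4² + 1.8²) ≈ 1.8 units.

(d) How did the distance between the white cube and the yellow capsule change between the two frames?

+1.3

The distance was about 4.8 in the first image and 6.1 in the second, so they moved 1.3 units further apart.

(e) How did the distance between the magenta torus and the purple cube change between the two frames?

+1.1

Before: roughly 5.7 units apart; after: 6.8. That's 1.1 units further apart.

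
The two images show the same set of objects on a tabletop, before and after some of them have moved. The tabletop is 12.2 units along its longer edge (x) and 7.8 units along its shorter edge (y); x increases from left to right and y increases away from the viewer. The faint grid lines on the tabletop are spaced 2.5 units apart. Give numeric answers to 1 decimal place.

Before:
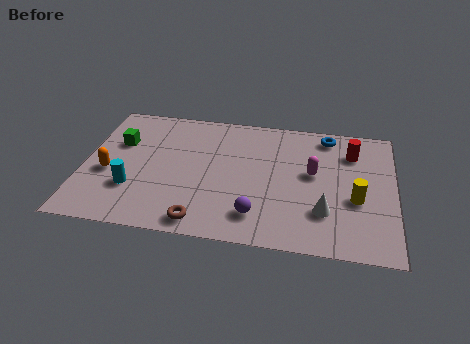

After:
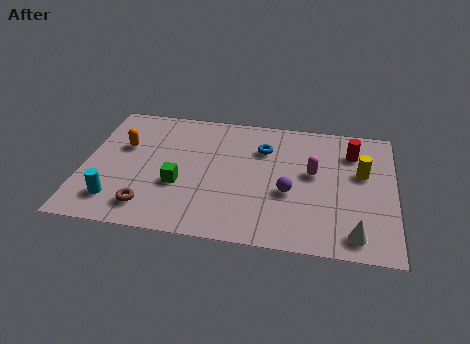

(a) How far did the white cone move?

1.6

The white cone moved from about (9.5, 2.2) to (10.7, 1.1), a distance of √(1.2² + 1.1²) ≈ 1.6.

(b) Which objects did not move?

the magenta capsule and the red cylinder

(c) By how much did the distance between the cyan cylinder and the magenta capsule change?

+0.8

The distance was about 7.3 in the first image and 8.1 in the second, so they moved 0.8 units further apart.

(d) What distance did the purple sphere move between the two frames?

1.9

The purple sphere moved from about (6.9, 1.6) to (8.1, 3.1), a distance of √(1.2² + 1.5²) ≈ 1.9.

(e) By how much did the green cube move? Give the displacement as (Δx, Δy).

(2.5, -2.2)

The green cube was at about (1.3, 5.1) and moved to about (3.8, 2.9).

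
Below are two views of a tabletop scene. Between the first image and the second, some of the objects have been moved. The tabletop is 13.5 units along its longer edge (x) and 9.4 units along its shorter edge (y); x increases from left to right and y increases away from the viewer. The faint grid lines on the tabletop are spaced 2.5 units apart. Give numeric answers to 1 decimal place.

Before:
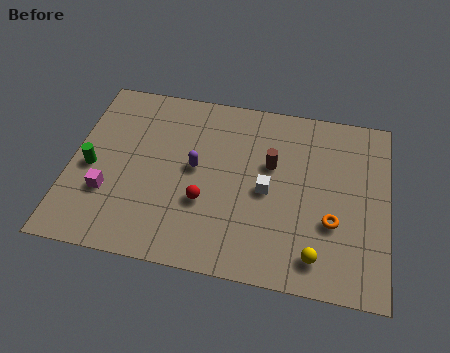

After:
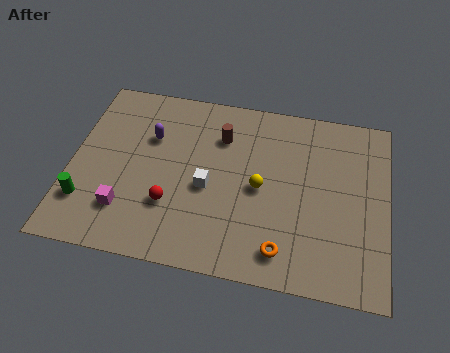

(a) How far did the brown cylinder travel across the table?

2.5

From (8.5, 5.8) to (6.3, 6.9), the brown cylinder covered √(2.2² + 1.1²) ≈ 2.5 units.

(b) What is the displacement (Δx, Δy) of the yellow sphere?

(-2.5, 3.0)

The yellow sphere was at about (10.6, 1.5) and moved to about (8.1, 4.5).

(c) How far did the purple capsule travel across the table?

2.4

The purple capsule was near (5.3, 5.0) before and (3.3, 6.3) after, so it travelled √(2.0² + 1.3²) ≈ 2.4 units.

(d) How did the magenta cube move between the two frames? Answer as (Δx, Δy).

(0.8, -0.7)

From the two frames, the magenta cube sits at roughly (1.7, 3.0) before and (2.5, 2.3) after.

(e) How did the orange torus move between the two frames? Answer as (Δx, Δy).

(-2.0, -1.8)

From the two frames, the orange torus sits at roughly (11.2, 3.3) before and (9.2, 1.5) after.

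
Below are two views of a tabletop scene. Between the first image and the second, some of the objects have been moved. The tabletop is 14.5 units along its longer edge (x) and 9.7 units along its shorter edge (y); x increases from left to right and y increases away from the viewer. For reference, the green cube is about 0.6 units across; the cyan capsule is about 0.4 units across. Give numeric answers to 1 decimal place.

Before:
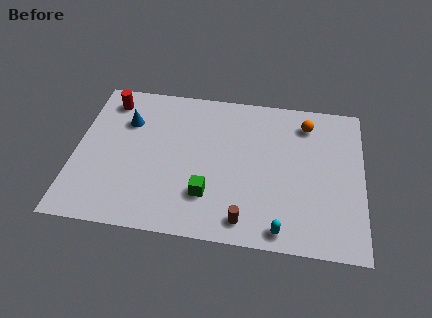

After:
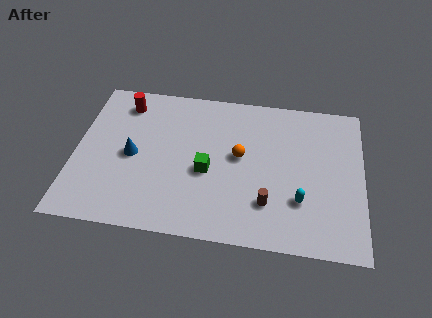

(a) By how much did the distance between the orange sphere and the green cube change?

-5.2

Before: roughly 7.2 units apart; after: 2.0. That's 5.2 units closer together.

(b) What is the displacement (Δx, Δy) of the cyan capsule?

(0.9, 1.9)

The cyan capsule started near (10.5, 1.0) and ended near (11.4, 2.9).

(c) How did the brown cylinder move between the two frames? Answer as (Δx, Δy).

(1.1, 1.2)

The brown cylinder started near (8.7, 1.3) and ended near (9.8, 2.5).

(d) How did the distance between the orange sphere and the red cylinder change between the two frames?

-3.5

They were about 10.1 units apart before and 6.6 after — 3.5 units closer together.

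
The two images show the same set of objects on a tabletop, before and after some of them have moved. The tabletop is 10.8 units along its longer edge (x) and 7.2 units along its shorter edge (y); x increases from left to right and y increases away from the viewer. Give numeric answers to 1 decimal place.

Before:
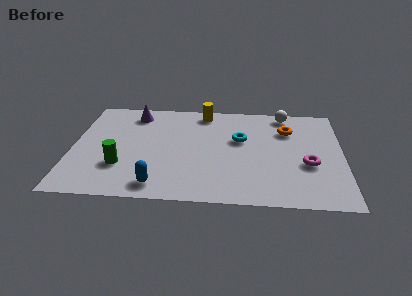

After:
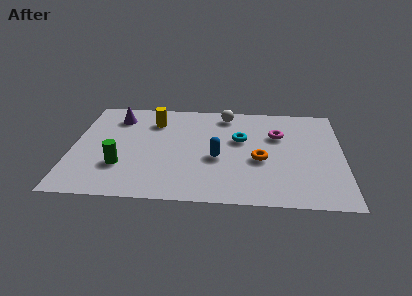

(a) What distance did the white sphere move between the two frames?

2.4

The white sphere moved from about (8.5, 6.4) to (6.1, 6.2), a distance of √(2.4² + 0.2²) ≈ 2.4.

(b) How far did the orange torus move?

2.5

The orange torus was near (8.6, 5.2) before and (7.5, 3.0) after, so it travelled √(1.1² + 2.2²) ≈ 2.5 units.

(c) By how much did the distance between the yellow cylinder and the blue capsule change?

-2.0

Before: roughly 5.6 units apart; after: 3.6. That's 2.0 units closer together.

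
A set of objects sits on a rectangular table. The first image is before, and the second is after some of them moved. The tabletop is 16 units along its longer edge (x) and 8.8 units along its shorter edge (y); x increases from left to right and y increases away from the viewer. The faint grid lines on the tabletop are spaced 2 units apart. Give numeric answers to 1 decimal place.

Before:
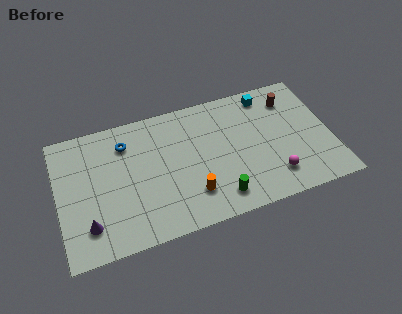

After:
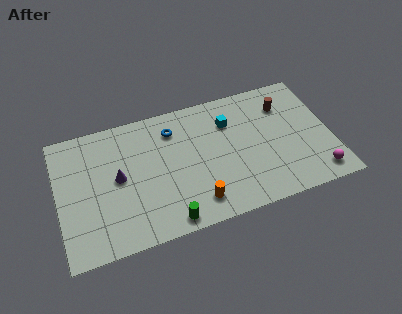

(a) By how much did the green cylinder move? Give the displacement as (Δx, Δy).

(-3.0, -0.6)

The green cylinder was at about (9.1, 1.5) and moved to about (6.1, 0.9).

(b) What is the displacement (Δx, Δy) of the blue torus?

(2.8, 0.1)

The blue torus started near (4.1, 6.8) and ended near (6.9, 6.9).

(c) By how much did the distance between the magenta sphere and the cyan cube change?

+1.2

Before: roughly 5.7 units apart; after: 6.9. That's 1.2 units further apart.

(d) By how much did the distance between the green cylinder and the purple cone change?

-3.0

They were about 7.5 units apart before and 4.5 after — 3.0 units closer together.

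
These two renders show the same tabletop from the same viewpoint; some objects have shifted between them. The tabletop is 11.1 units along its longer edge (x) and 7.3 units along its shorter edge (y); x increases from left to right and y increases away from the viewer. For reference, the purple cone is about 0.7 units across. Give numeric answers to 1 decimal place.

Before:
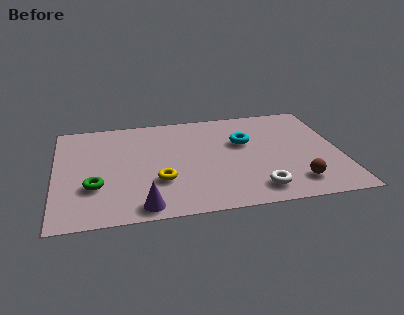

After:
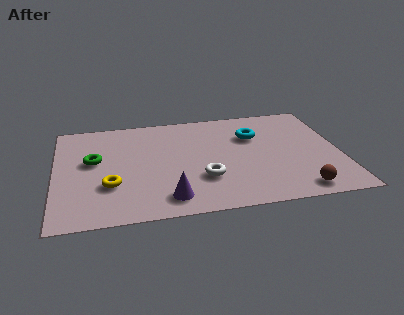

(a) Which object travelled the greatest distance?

the white torus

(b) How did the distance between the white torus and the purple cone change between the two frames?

-2.6

Before: roughly 4.4 units apart; after: 1.8. That's 2.6 units closer together.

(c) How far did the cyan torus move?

0.6

From (7.4, 4.6) to (7.8, 5.0), the cyan torus covered √(0.4² + 0.4²) ≈ 0.6 units.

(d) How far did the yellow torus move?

1.9

The yellow torus moved from about (4.0, 2.4) to (2.1, 2.4), a distance of √(1.9² + 0.0²) ≈ 1.9.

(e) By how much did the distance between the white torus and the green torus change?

-1.7

They were about 6.3 units apart before and 4.6 after — 1.7 units closer together.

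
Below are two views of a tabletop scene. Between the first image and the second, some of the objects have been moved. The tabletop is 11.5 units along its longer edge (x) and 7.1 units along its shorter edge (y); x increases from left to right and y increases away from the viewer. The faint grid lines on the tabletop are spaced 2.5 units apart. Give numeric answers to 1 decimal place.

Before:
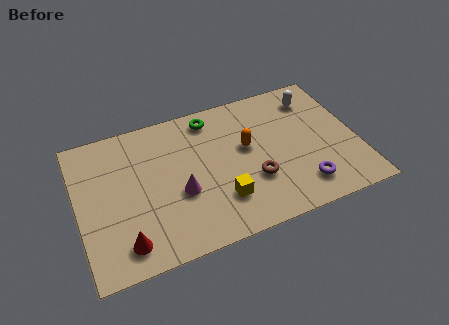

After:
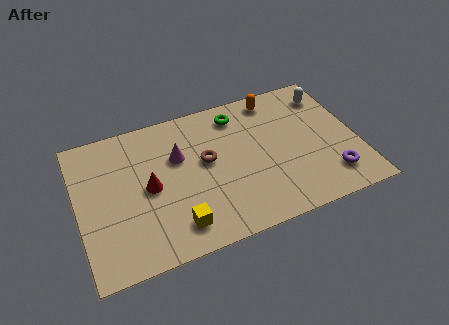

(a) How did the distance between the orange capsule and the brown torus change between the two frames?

+2.1

They were about 1.7 units apart before and 3.8 after — 2.1 units further apart.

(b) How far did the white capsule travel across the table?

0.6

From (10.0, 5.7) to (10.6, 5.7), the white capsule covered √(0.6² + 0.0²) ≈ 0.6 units.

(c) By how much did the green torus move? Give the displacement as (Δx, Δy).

(1.1, -0.2)

The green torus was at about (5.7, 6.1) and moved to about (6.8, 5.9).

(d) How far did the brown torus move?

2.4

From (7.1, 2.4) to (5.3, 4.0), the brown torus covered √(1.8² + 1.6²) ≈ 2.4 units.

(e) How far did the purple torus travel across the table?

1.2

The purple torus moved from about (9.0, 1.4) to (10.2, 1.5), a distance of √(1.2² + 0.1²) ≈ 1.2.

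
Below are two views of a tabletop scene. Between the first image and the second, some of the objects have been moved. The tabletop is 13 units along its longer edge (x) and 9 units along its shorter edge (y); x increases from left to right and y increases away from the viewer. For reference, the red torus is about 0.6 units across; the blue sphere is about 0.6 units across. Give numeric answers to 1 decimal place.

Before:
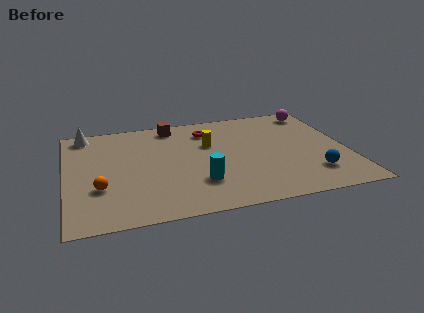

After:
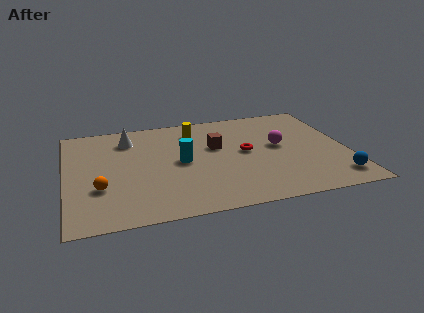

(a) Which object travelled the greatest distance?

the magenta sphere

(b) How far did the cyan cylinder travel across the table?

2.1

The cyan cylinder was near (6.0, 2.5) before and (5.3, 4.5) after, so it travelled √(0.7² + 2.0²) ≈ 2.1 units.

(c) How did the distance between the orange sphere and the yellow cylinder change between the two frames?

+0.3

The distance was about 5.9 in the first image and 6.2 in the second, so they moved 0.3 units further apart.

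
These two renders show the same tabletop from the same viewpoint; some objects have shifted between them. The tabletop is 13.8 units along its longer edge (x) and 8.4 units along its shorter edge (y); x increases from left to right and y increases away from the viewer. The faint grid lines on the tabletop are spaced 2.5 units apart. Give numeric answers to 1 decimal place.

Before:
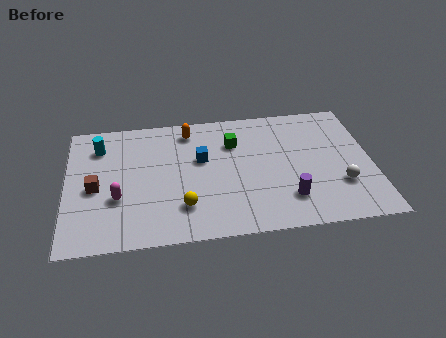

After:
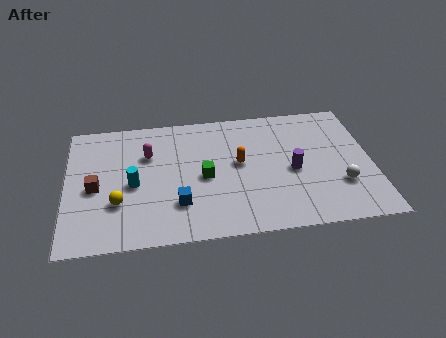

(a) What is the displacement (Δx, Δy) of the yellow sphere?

(-2.9, 0.6)

The yellow sphere started near (5.2, 2.1) and ended near (2.3, 2.7).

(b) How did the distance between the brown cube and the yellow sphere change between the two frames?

-2.8

Before: roughly 4.3 units apart; after: 1.5. That's 2.8 units closer together.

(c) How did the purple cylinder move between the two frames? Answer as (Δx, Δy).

(0.3, 1.8)

From the two frames, the purple cylinder sits at roughly (9.9, 2.0) before and (10.2, 3.8) after.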